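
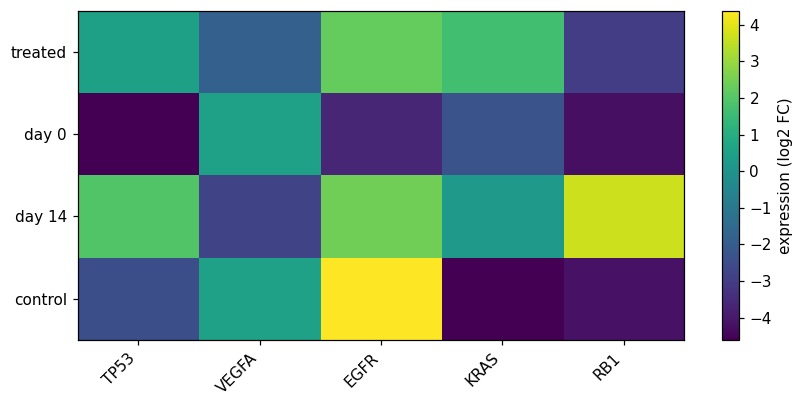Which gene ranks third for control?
Top 4 for control: EGFR ≈ 4, VEGFA ≈ 1, TP53 ≈ -2, RB1 ≈ -4.

TP53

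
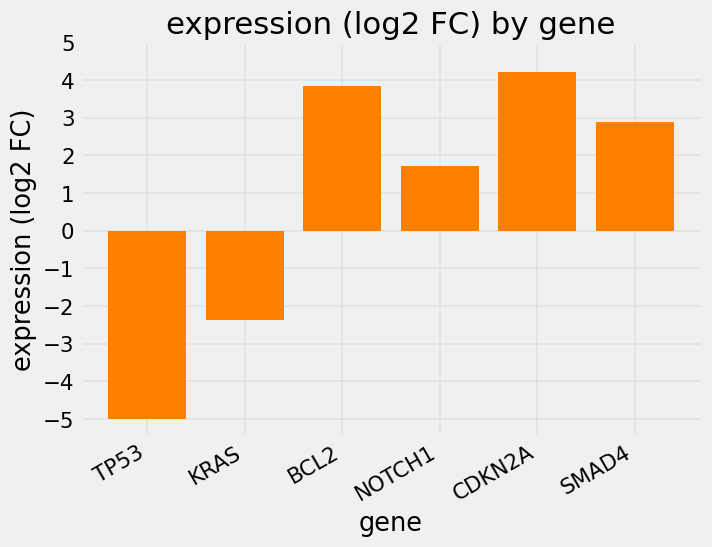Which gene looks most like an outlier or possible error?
TP53 ≈ -5; the rest sit between ≈ -2 and ≈ 4.

TP53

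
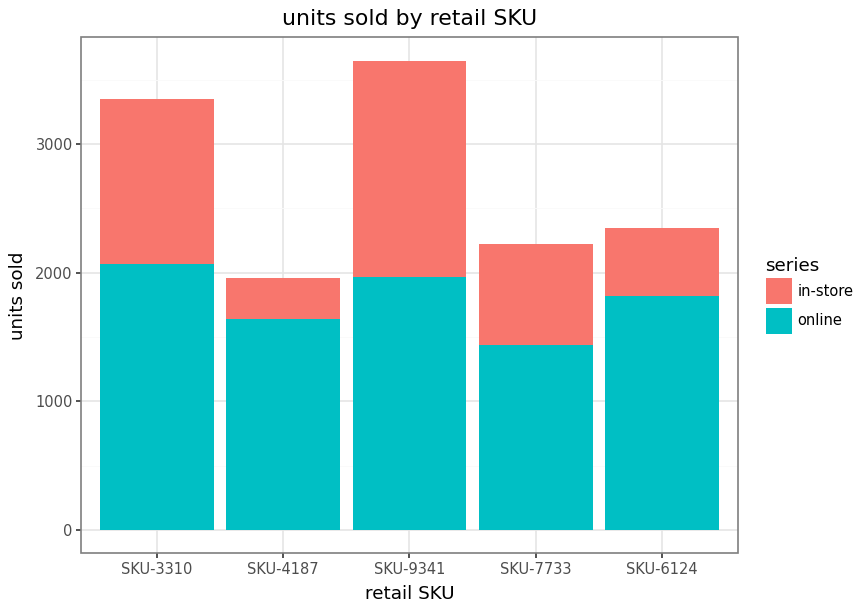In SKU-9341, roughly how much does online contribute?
≈ 2000

online top ≈ 2000, bottom ≈ 0; segment ≈ 2000.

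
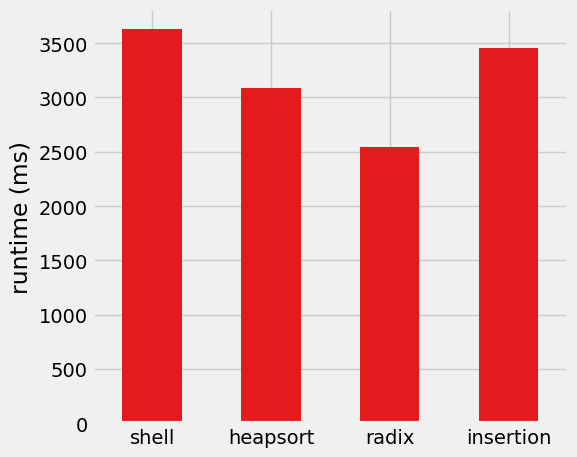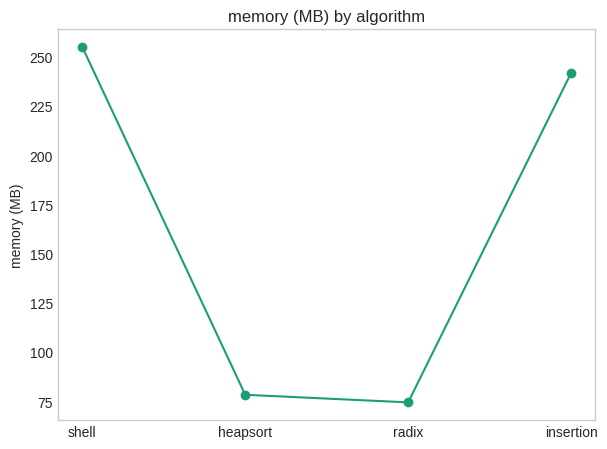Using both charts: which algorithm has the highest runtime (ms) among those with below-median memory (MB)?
heapsort

Chart 2 median memory (MB) ≈ 150; below-median algorithms: heapsort, radix. Among those, heapsort has the highest runtime (ms) (≈ 3000).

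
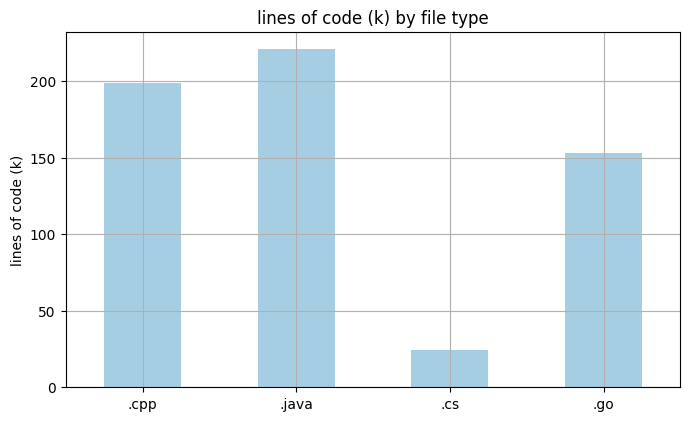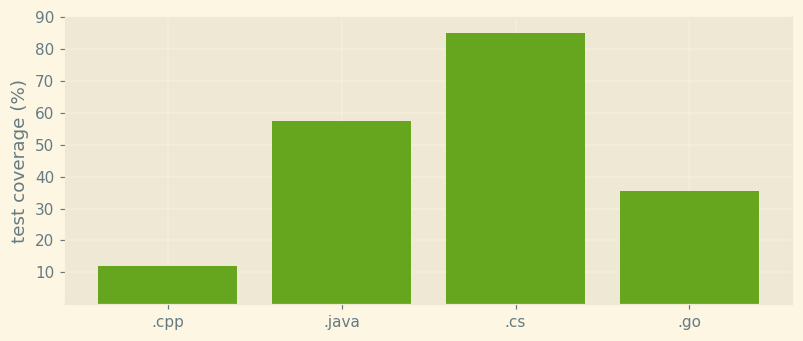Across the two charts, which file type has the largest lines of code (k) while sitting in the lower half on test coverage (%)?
Chart 2 median test coverage (%) ≈ 50; below-median file types: .cpp, .go. Among those, .cpp has the highest lines of code (k) (≈ 200).

.cpp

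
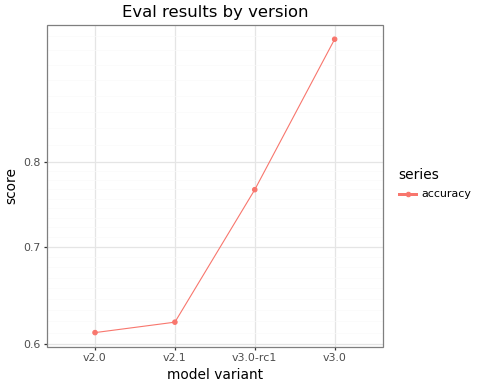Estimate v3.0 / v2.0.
v3.0 ≈ 0.95, v2.0 ≈ 0.60; 0.95/0.60 ≈ 1.58.

≈ 1.58×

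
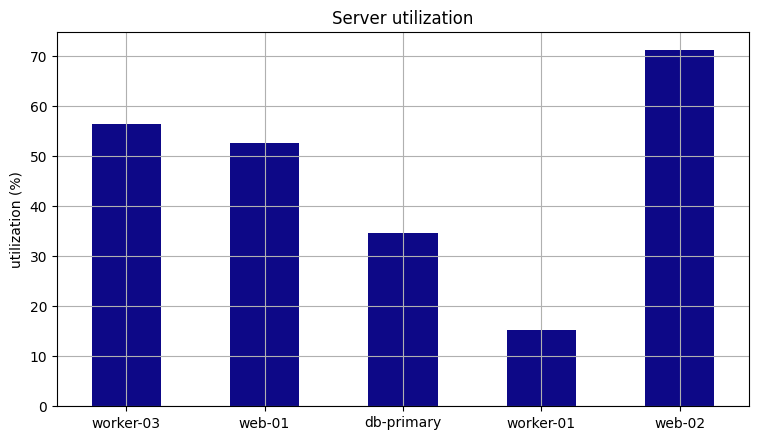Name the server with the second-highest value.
worker-03

Top 3: web-02 ≈ 70, worker-03 ≈ 60, web-01 ≈ 50.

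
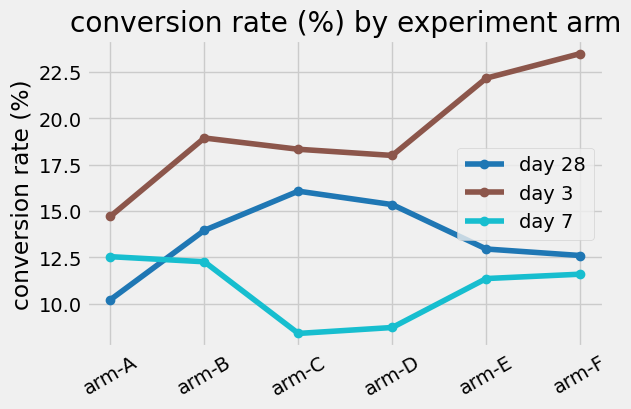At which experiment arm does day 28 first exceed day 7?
arm-A: day 28 ≈ 10 vs day 7 ≈ 12 (not yet); arm-B: day 28 ≈ 14 vs day 7 ≈ 12 (first crossover).

arm-B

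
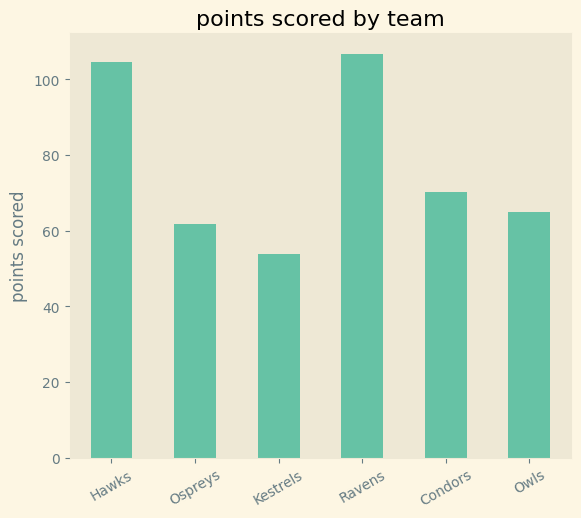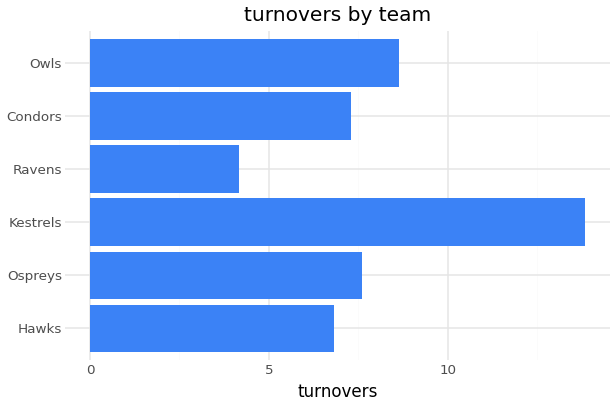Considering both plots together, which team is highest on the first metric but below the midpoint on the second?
Chart 2 median turnovers ≈ 8; below-median teams: Hawks, Ravens, Condors. Among those, Ravens has the highest points scored (≈ 110).

Ravens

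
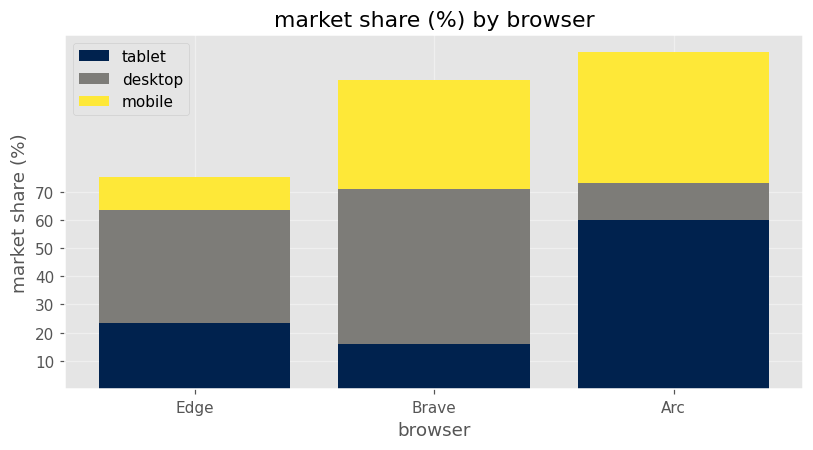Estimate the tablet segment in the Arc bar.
tablet top ≈ 60, bottom ≈ 0; segment ≈ 60.

≈ 60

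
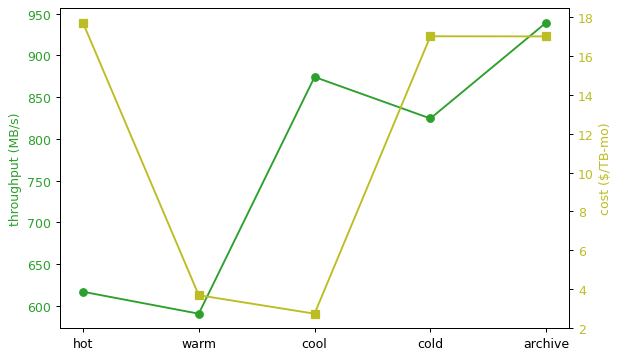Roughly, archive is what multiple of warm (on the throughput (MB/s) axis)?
≈ 1.58×

archive ≈ 950, warm ≈ 600; 950/600 ≈ 1.58.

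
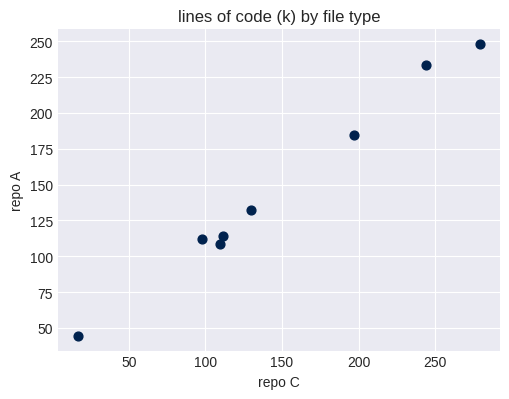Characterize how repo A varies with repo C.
Points are positively correlated; strong (|r| ≈ 1.0).

positive, strong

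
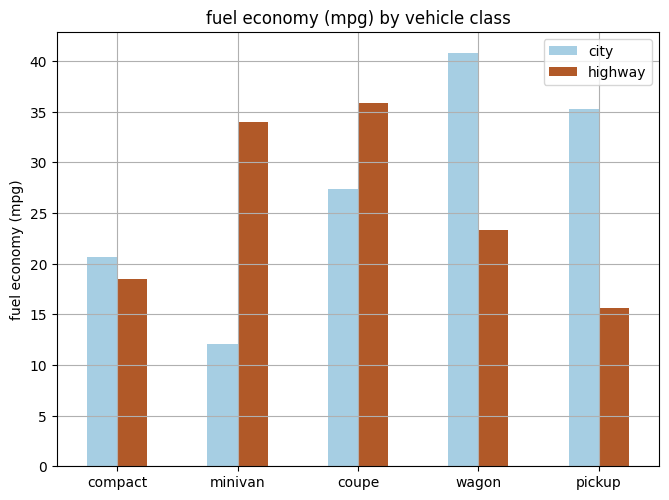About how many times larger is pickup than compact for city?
≈ 1.75×

pickup ≈ 35, compact ≈ 20; 35/20 ≈ 1.75.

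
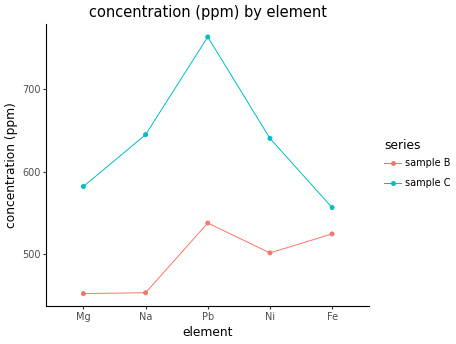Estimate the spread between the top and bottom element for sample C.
Max Pb ≈ 750, min Fe ≈ 550; range ≈ 200.

≈ 200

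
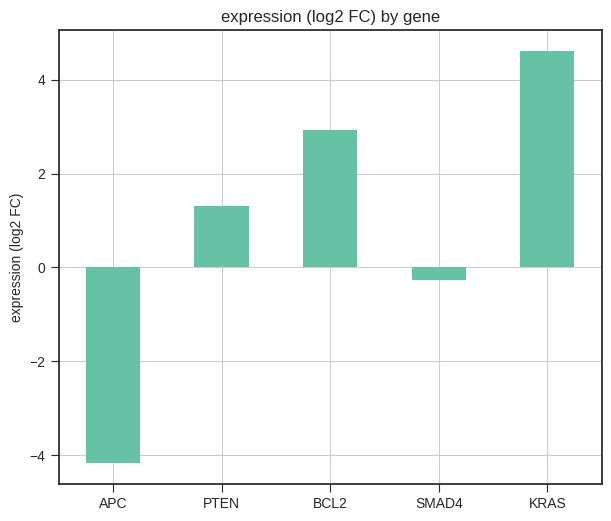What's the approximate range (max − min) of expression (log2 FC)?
Max KRAS ≈ 5, min APC ≈ -4; range ≈ 9.

≈ 9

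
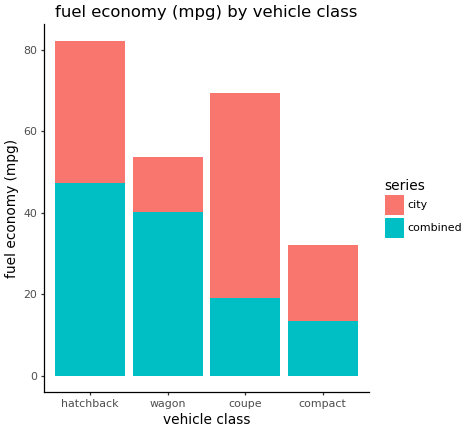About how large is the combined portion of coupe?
combined top ≈ 20, bottom ≈ 0; segment ≈ 20.

≈ 20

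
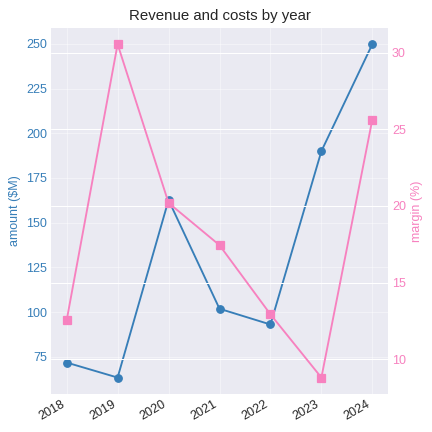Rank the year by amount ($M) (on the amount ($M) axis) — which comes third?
2020

Top 4 (on the amount ($M) axis): 2024 ≈ 240, 2023 ≈ 200, 2020 ≈ 160, 2021 ≈ 100.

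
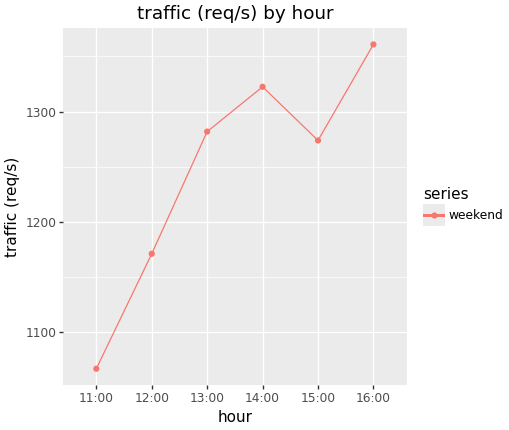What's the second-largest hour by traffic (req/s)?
14:00

Top 3: 16:00 ≈ 1350, 14:00 ≈ 1325, 13:00 ≈ 1275.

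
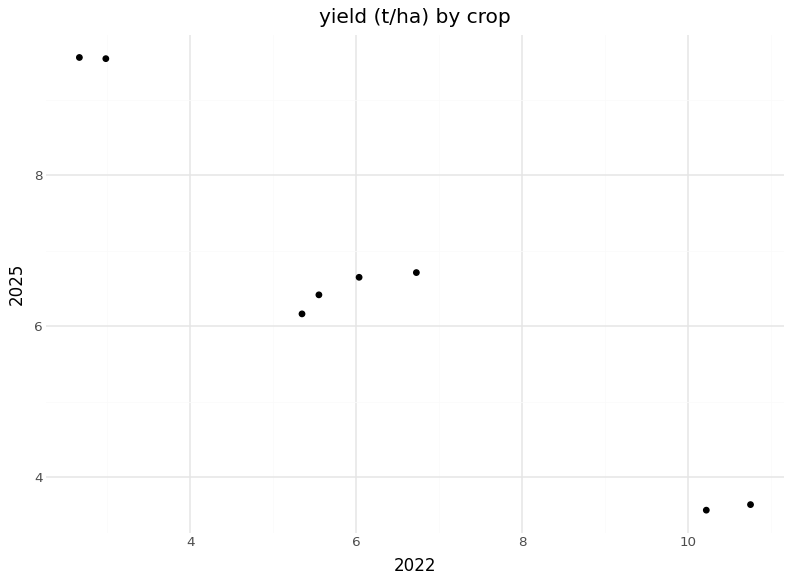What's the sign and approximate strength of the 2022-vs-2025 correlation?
negative, strong

Points are negatively correlated; strong (|r| ≈ 1.0).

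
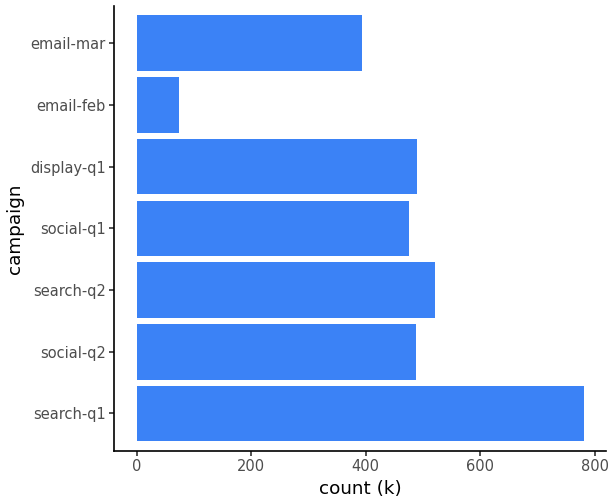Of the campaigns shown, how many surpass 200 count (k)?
Above 200: search-q1, social-q2, search-q2, social-q1, display-q1, email-mar.

6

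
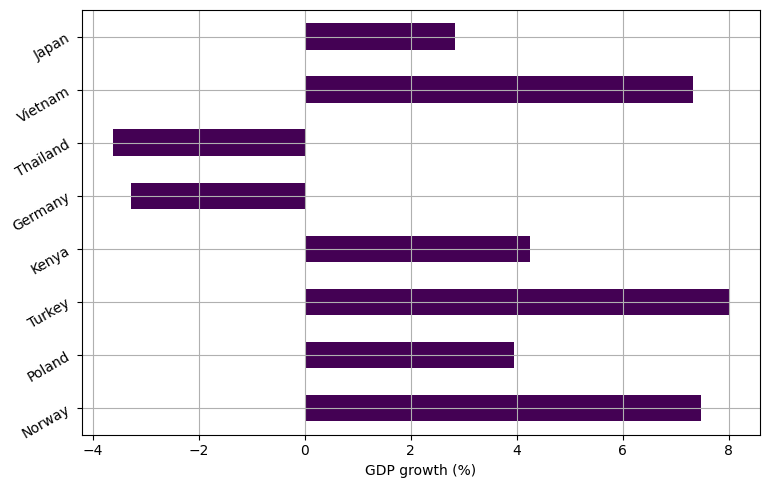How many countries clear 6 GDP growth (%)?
Above 6: Norway, Turkey, Vietnam.

3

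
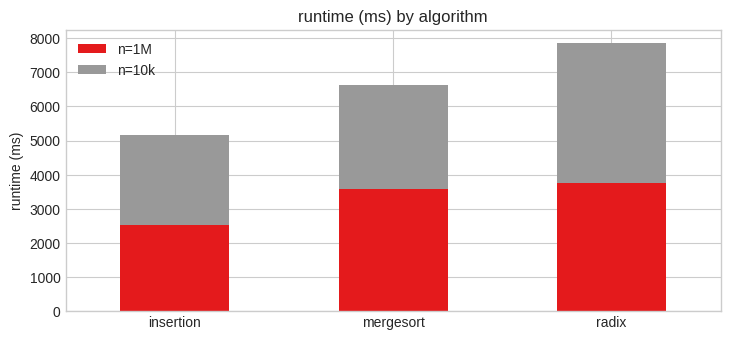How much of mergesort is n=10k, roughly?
≈ 3000

n=10k top ≈ 7000, bottom ≈ 4000; segment ≈ 3000.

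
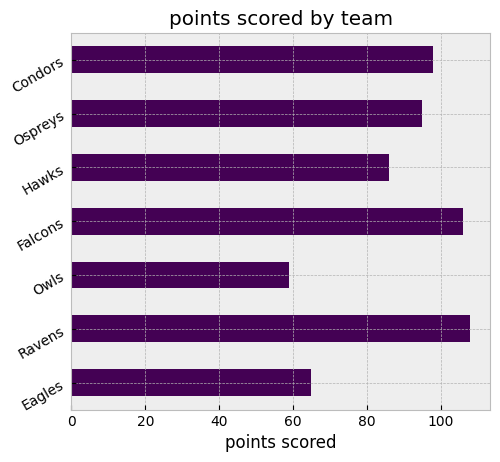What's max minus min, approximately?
≈ 50

Max Ravens ≈ 110, min Owls ≈ 60; range ≈ 50.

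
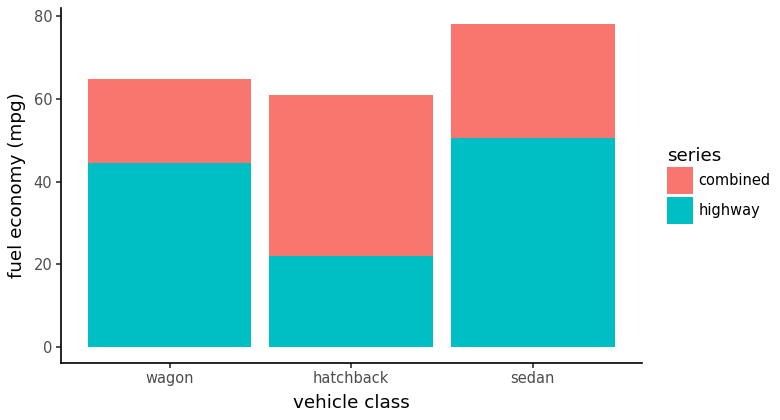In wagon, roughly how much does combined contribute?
≈ 20

combined top ≈ 60, bottom ≈ 40; segment ≈ 20.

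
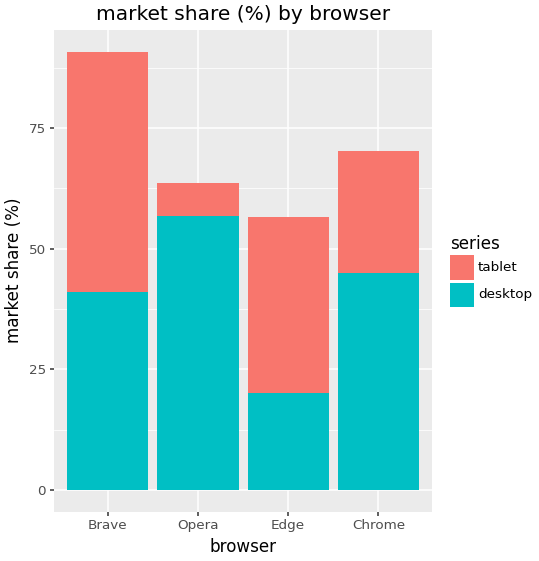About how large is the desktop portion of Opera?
≈ 60

desktop top ≈ 60, bottom ≈ 0; segment ≈ 60.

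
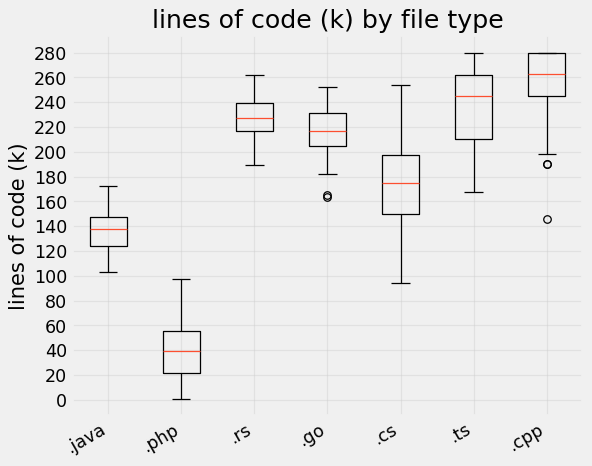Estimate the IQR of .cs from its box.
Q3 ≈ 200, Q1 ≈ 160; IQR ≈ 40.

≈ 40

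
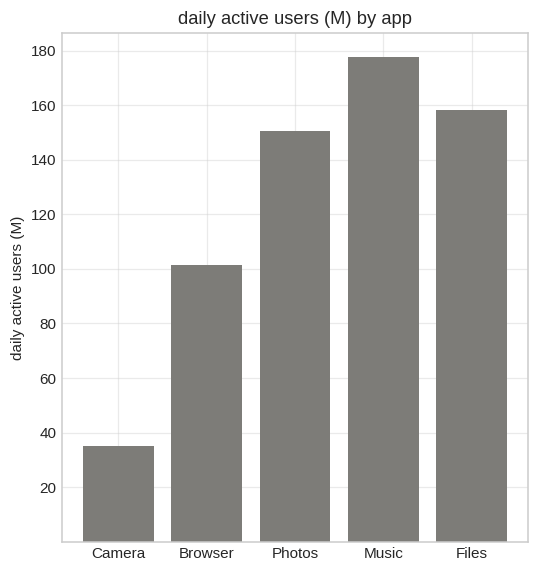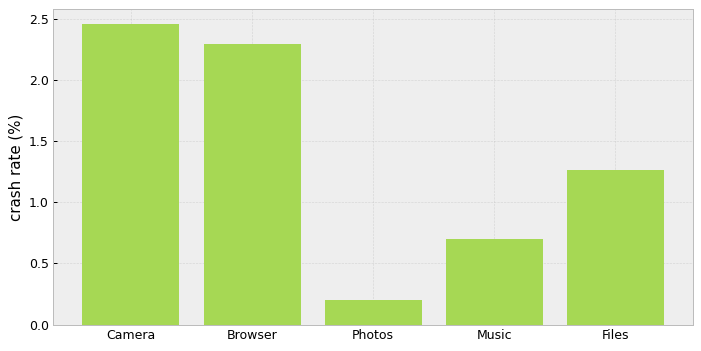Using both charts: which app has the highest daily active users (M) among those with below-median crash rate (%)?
Music

Chart 2 median crash rate (%) ≈ 1.5; below-median apps: Photos, Music. Among those, Music has the highest daily active users (M) (≈ 180).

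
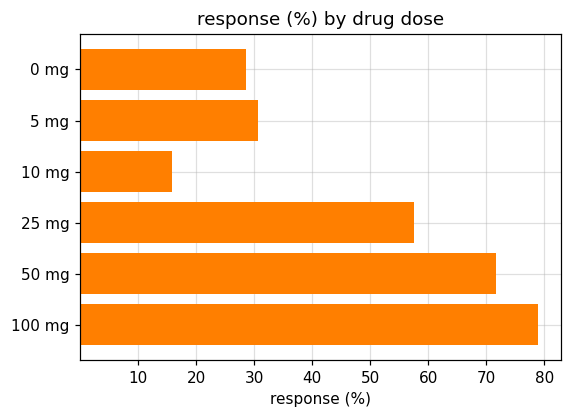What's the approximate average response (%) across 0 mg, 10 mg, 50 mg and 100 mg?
(30 + 20 + 70 + 80) / 4 ≈ 50.

≈ 50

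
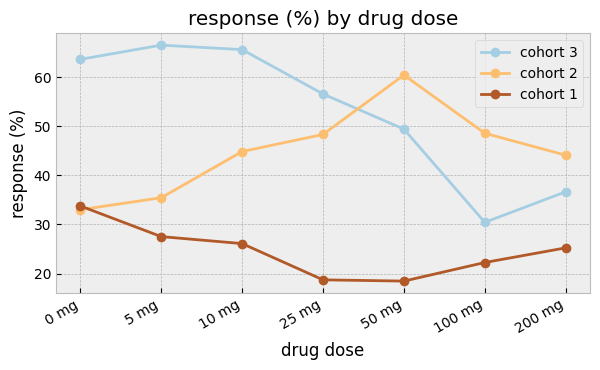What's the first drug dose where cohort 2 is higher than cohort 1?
5 mg

0 mg: cohort 2 ≈ 35 vs cohort 1 ≈ 35 (not yet); 5 mg: cohort 2 ≈ 35 vs cohort 1 ≈ 30 (first crossover).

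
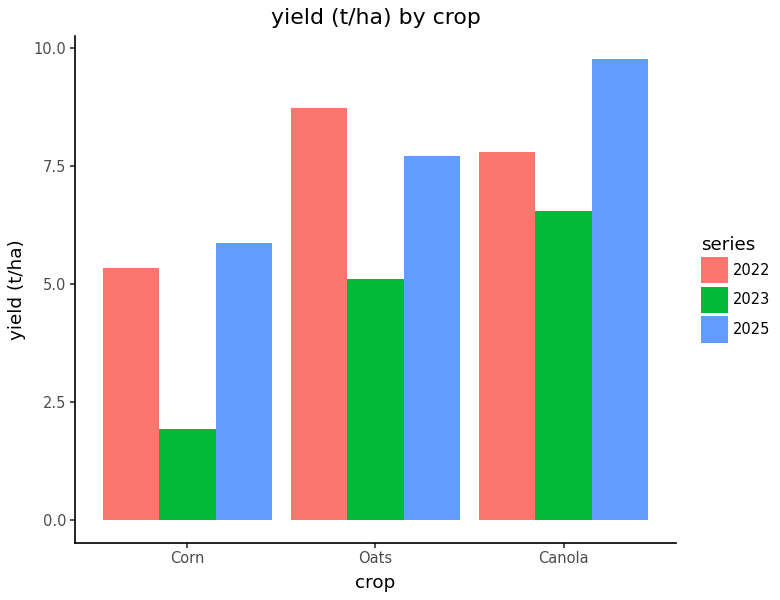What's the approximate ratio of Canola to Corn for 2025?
≈ 1.67×

Canola ≈ 10, Corn ≈ 6; 10/6 ≈ 1.67.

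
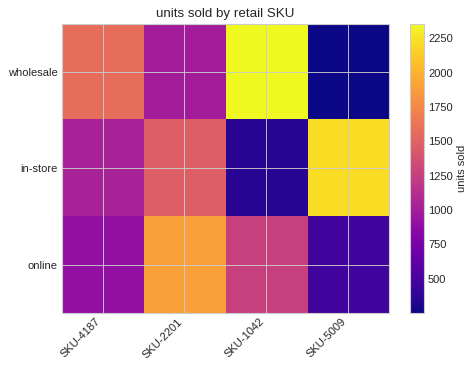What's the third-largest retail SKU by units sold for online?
Top 4 for online: SKU-2201 ≈ 1800, SKU-1042 ≈ 1200, SKU-4187 ≈ 1000, SKU-5009 ≈ 400.

SKU-4187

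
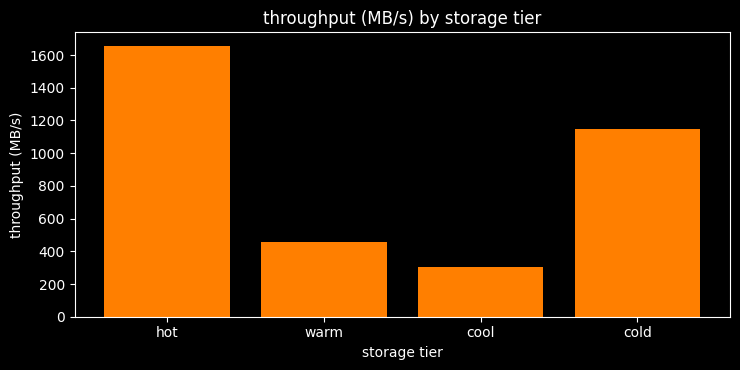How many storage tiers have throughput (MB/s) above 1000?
2

Above 1000: hot, cold.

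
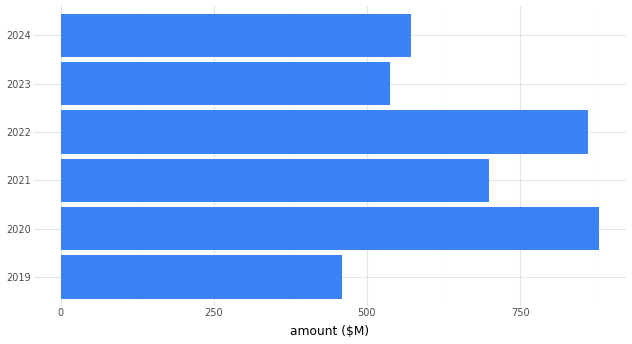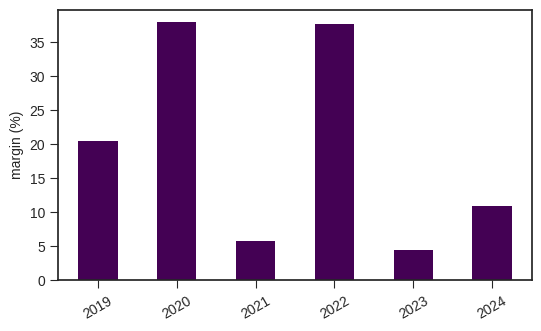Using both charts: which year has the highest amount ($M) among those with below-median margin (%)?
2021

Chart 2 median margin (%) ≈ 15; below-median years: 2021, 2023, 2024. Among those, 2021 has the highest amount ($M) (≈ 700).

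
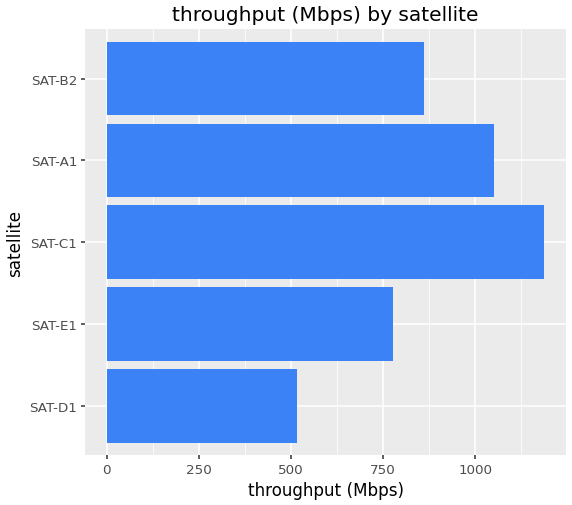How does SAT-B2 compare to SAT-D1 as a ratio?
≈ 1.8×

SAT-B2 ≈ 900, SAT-D1 ≈ 500; 900/500 ≈ 1.8.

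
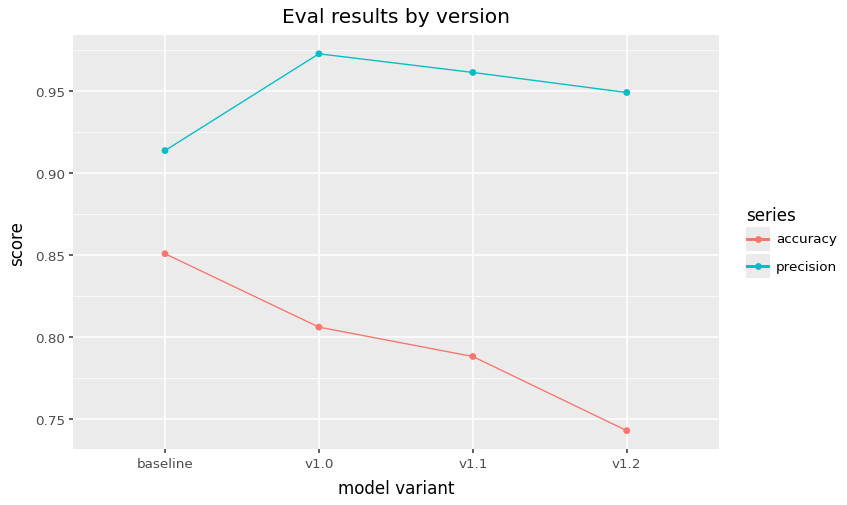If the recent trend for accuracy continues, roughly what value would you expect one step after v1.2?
Last three: 0.80, 0.78, 0.74 → slope ≈ -0.03/step → next ≈ 0.71.

≈ 0.71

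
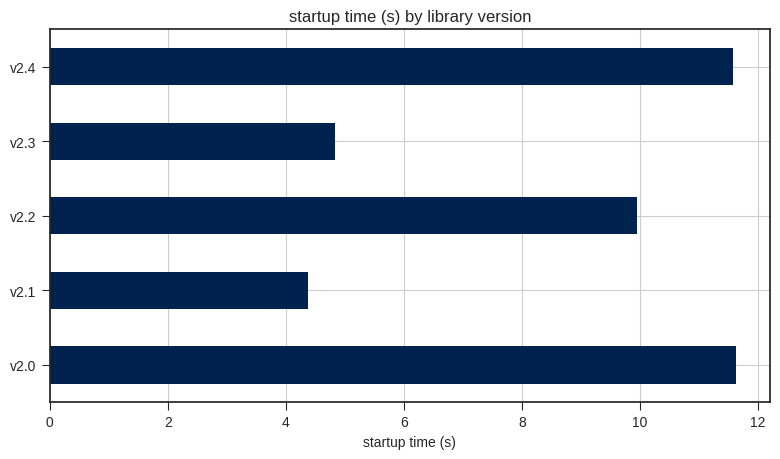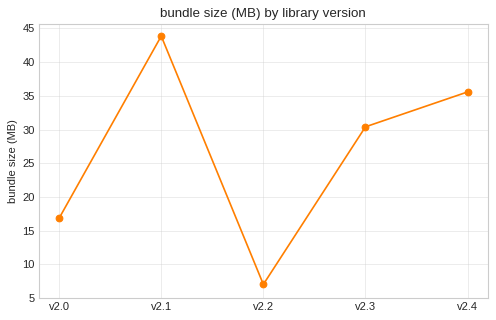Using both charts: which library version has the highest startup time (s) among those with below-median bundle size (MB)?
v2.0

Chart 2 median bundle size (MB) ≈ 30; below-median library versions: v2.0, v2.2. Among those, v2.0 has the highest startup time (s) (≈ 12).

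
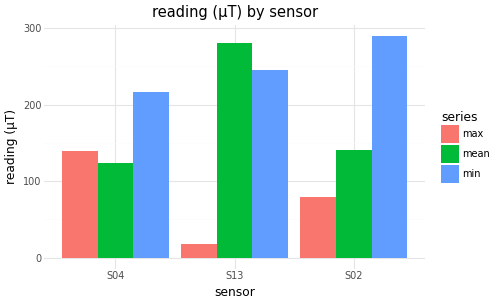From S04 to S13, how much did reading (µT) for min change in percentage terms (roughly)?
≈ +11.1%

S04 ≈ 225, S13 ≈ 250; (250 − 225) / 225 ≈ +11.1%.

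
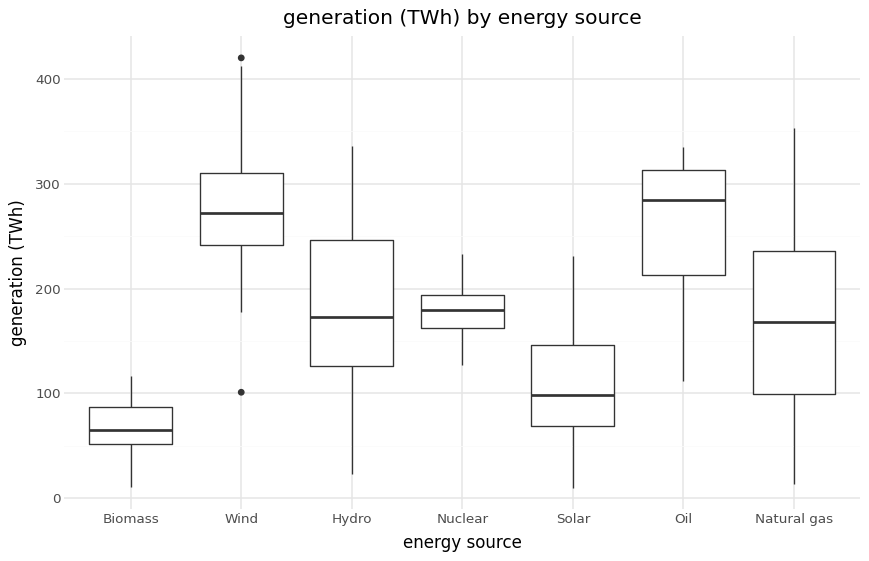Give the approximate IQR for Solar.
≈ 80

Q3 ≈ 140, Q1 ≈ 60; IQR ≈ 80.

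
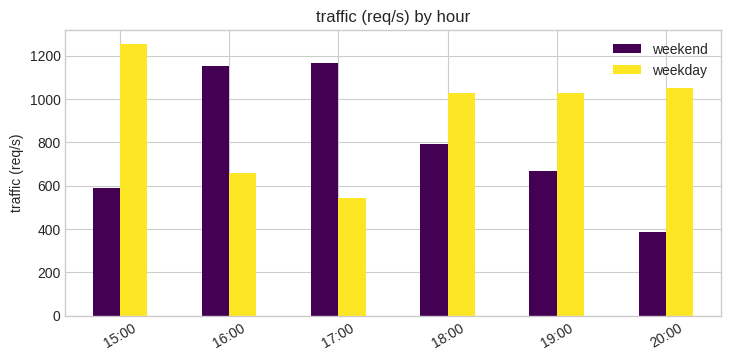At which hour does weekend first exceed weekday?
16:00

15:00: weekend ≈ 600 vs weekday ≈ 1200 (not yet); 16:00: weekend ≈ 1200 vs weekday ≈ 600 (first crossover).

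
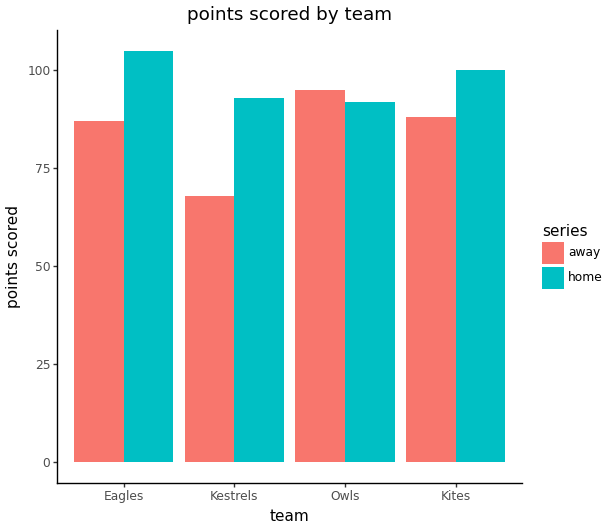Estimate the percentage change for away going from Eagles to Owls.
≈ +11.1%

Eagles ≈ 90, Owls ≈ 100; (100 − 90) / 90 ≈ +11.1%.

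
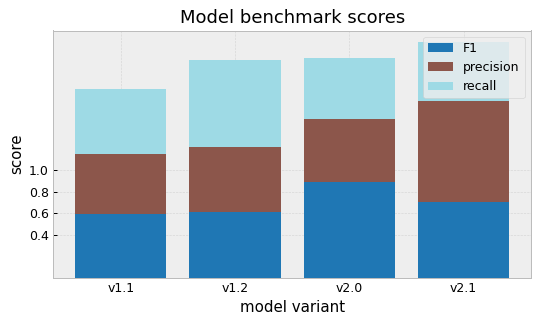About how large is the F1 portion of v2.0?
F1 top ≈ 0.8, bottom ≈ 0.0; segment ≈ 0.8.

≈ 0.8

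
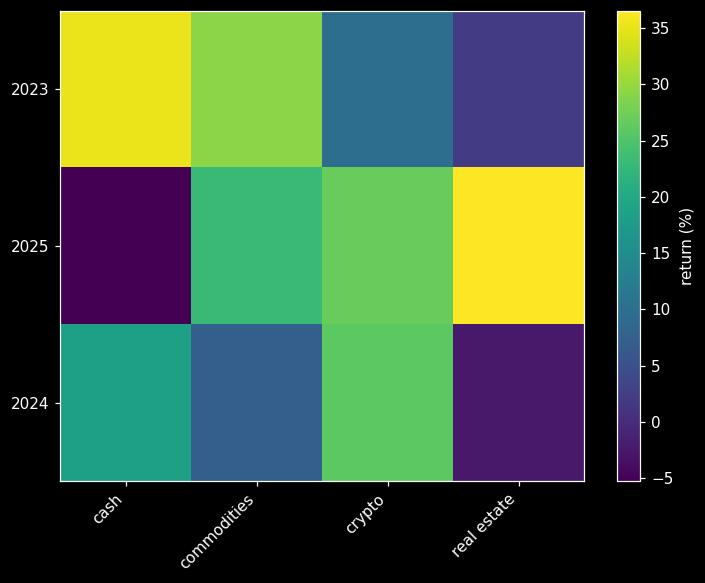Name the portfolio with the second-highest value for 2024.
Top 3 for 2024: crypto ≈ 25, cash ≈ 20, commodities ≈ 5.

cash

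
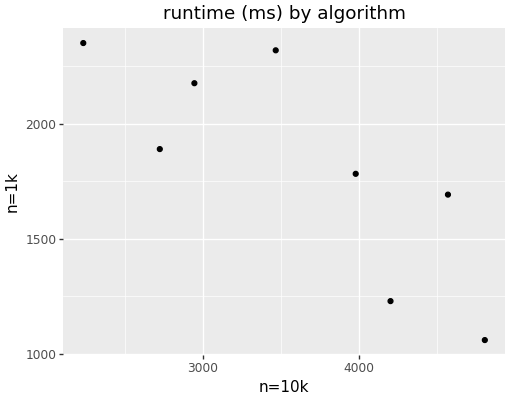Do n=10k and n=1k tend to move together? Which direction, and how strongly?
negative, strong

Points are negatively correlated; strong (|r| ≈ 0.8).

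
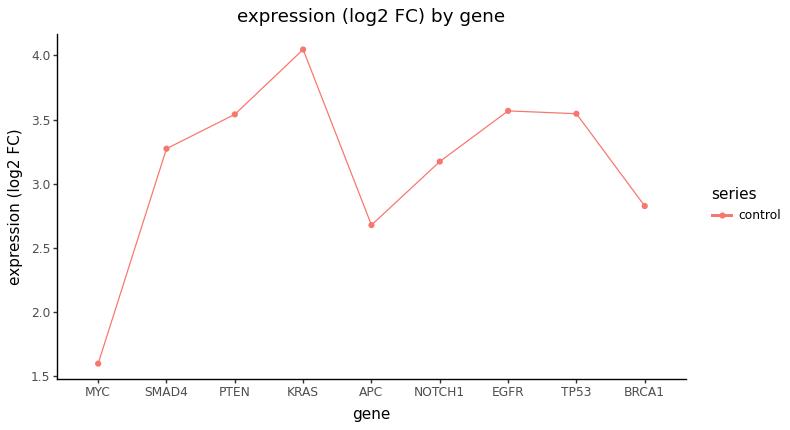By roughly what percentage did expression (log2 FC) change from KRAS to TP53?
KRAS ≈ 4.0, TP53 ≈ 3.5; (3.5 − 4.0) / 4.0 ≈ -12.5%.

≈ -12.5%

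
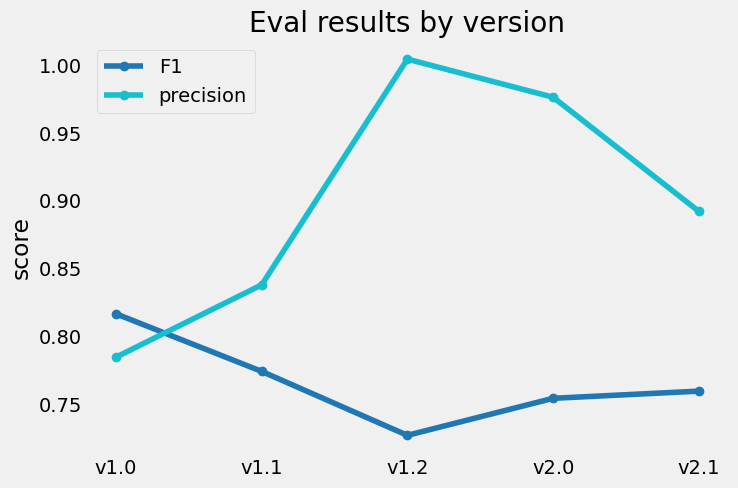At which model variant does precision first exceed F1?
v1.0: precision ≈ 0.80 vs F1 ≈ 0.80 (not yet); v1.1: precision ≈ 0.85 vs F1 ≈ 0.75 (first crossover).

v1.1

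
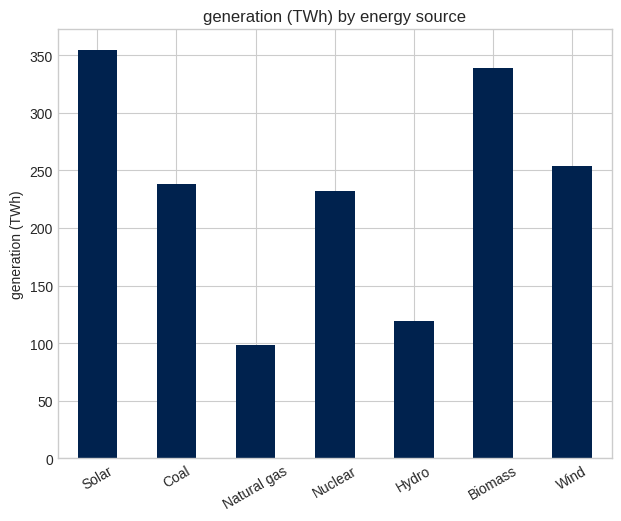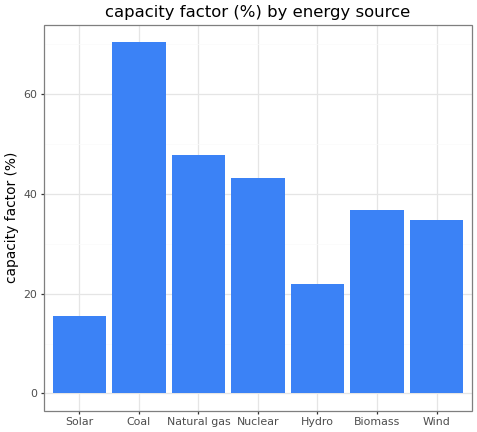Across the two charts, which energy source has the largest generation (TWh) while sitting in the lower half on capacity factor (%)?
Solar

Chart 2 median capacity factor (%) ≈ 40; below-median energy sources: Solar, Hydro, Wind. Among those, Solar has the highest generation (TWh) (≈ 350).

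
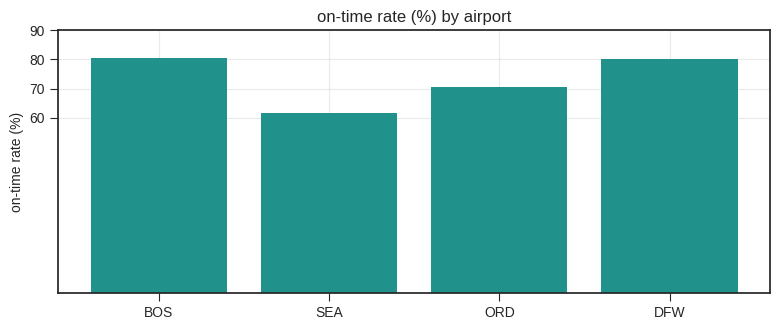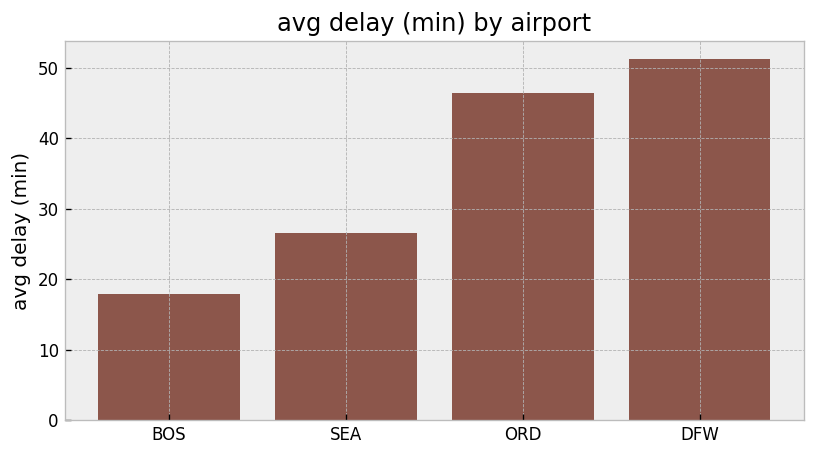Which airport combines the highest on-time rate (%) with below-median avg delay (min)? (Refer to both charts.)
Chart 2 median avg delay (min) ≈ 35; below-median airports: BOS, SEA. Among those, BOS has the highest on-time rate (%) (≈ 80).

BOS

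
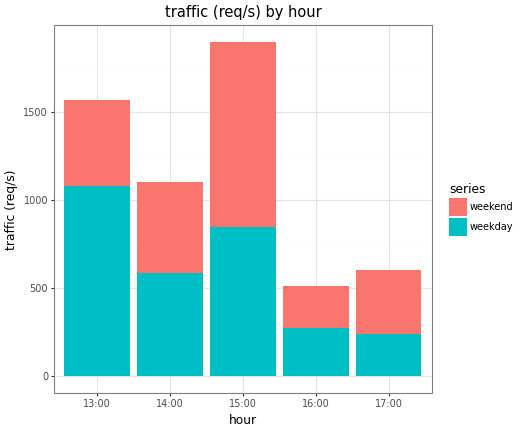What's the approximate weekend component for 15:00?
weekend top ≈ 1800, bottom ≈ 800; segment ≈ 1000.

≈ 1000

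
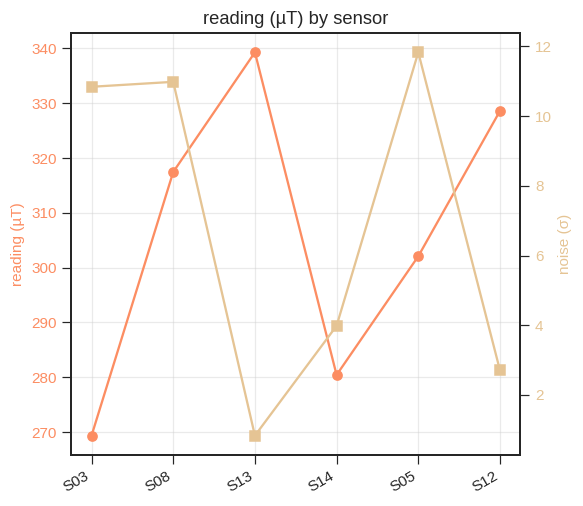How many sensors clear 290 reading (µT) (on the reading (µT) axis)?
4

Above 290: S08, S13, S05, S12.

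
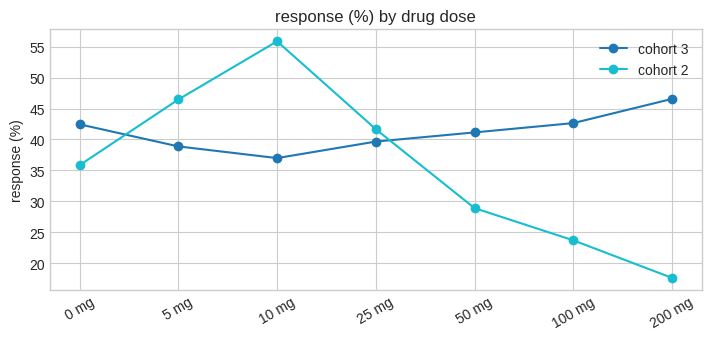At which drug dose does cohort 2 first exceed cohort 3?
0 mg: cohort 2 ≈ 35 vs cohort 3 ≈ 40 (not yet); 5 mg: cohort 2 ≈ 45 vs cohort 3 ≈ 40 (first crossover).

5 mg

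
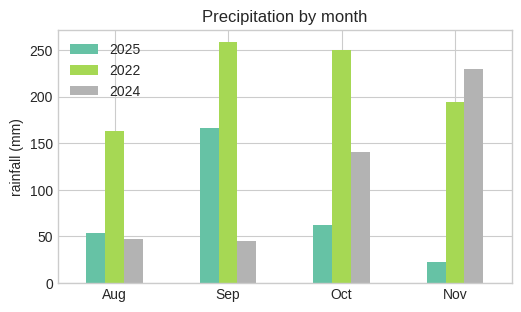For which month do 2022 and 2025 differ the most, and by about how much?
Oct: 2022 ≈ 250, 2025 ≈ 50 → gap ≈ 200. Next-largest (Nov) is only ≈ 175.

Oct, ≈ 200 mm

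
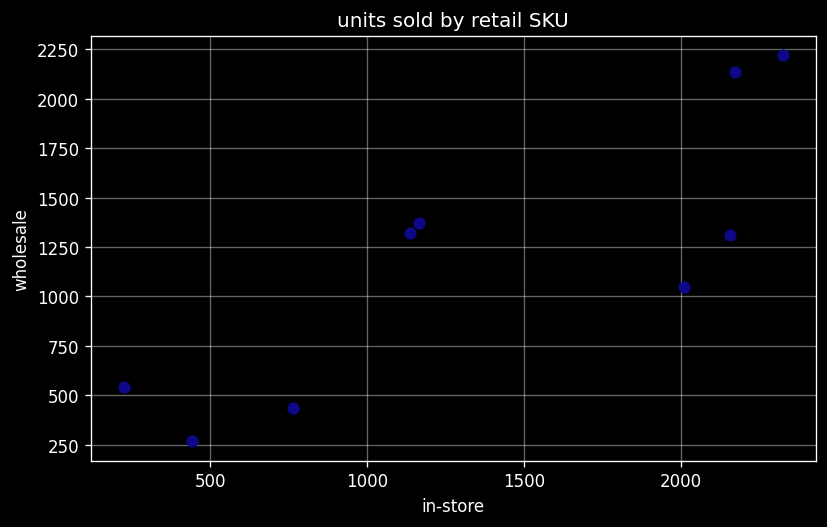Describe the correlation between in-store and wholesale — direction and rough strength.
positive, strong

Points are positively correlated; strong (|r| ≈ 0.8).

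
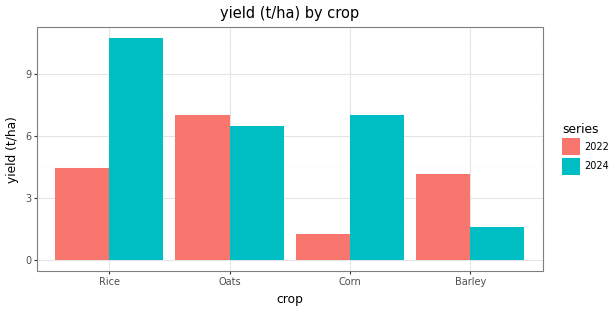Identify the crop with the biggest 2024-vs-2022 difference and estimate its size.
Rice: 2024 ≈ 11, 2022 ≈ 4 → gap ≈ 7. Next-largest (Corn) is only ≈ 6.

Rice, ≈ 7 t/ha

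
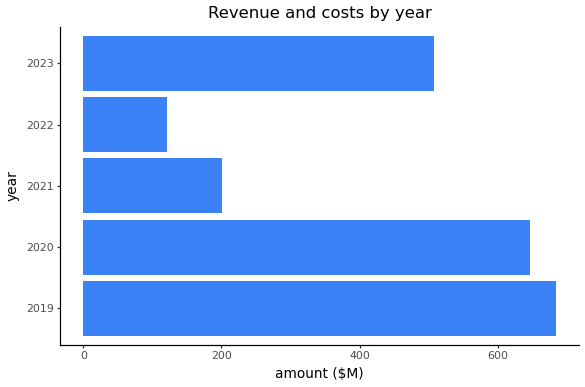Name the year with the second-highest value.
Top 3: 2019 ≈ 700, 2020 ≈ 600, 2023 ≈ 500.

2020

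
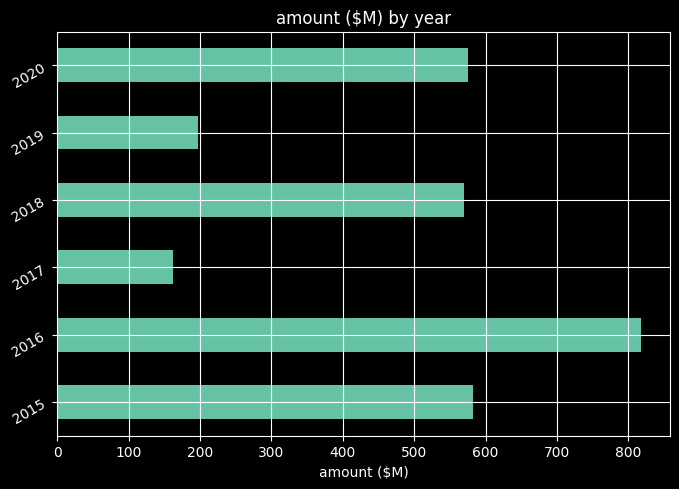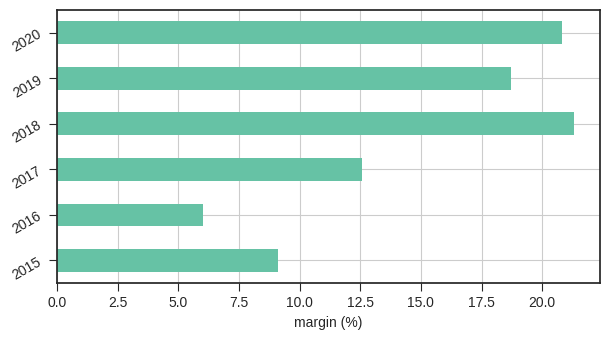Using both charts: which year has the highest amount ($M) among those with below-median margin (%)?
Chart 2 median margin (%) ≈ 16; below-median years: 2015, 2016, 2017. Among those, 2016 has the highest amount ($M) (≈ 800).

2016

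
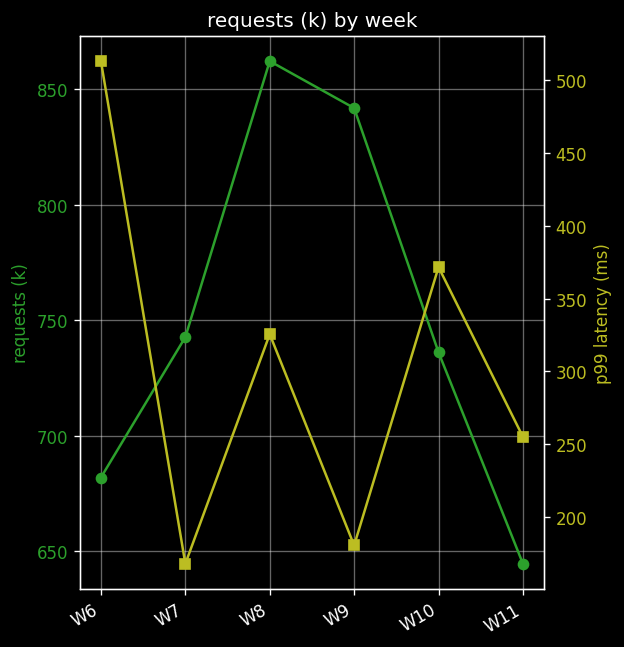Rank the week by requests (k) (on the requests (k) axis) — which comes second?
W9

Top 3 (on the requests (k) axis): W8 ≈ 860, W9 ≈ 840, W7 ≈ 740.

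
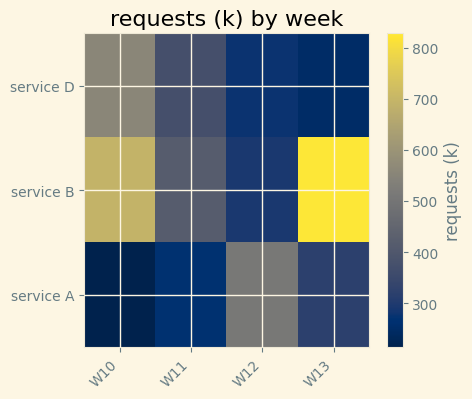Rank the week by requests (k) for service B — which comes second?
W10

Top 3 for service B: W13 ≈ 800, W10 ≈ 700, W11 ≈ 400.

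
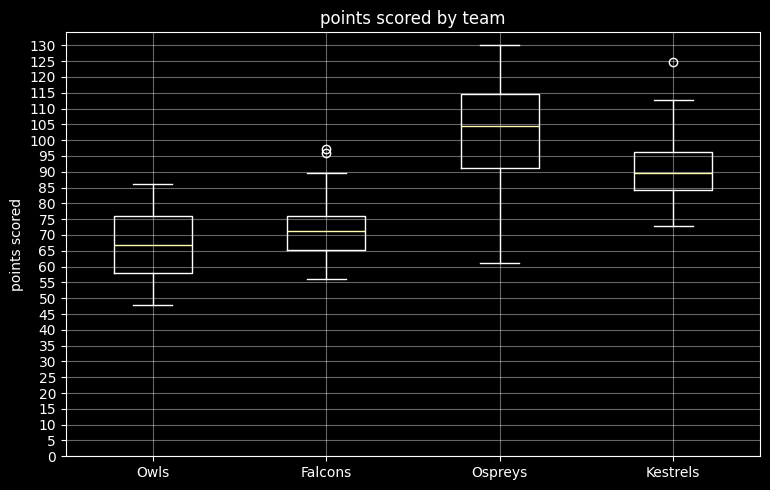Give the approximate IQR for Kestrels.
≈ 10

Q3 ≈ 95, Q1 ≈ 85; IQR ≈ 10.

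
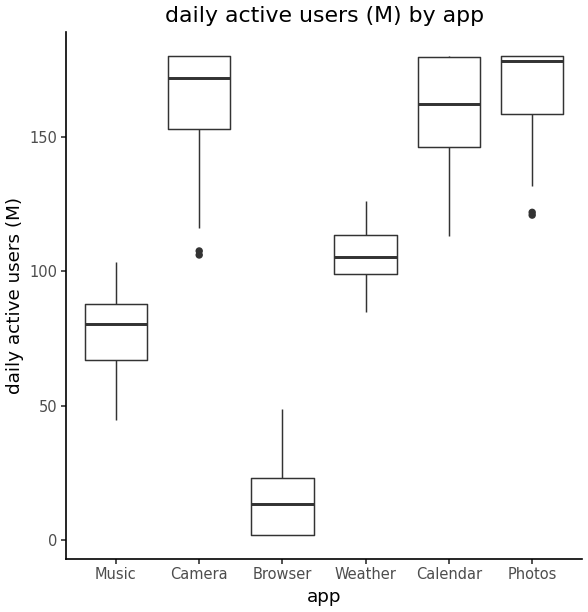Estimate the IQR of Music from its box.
≈ 20

Q3 ≈ 80, Q1 ≈ 60; IQR ≈ 20.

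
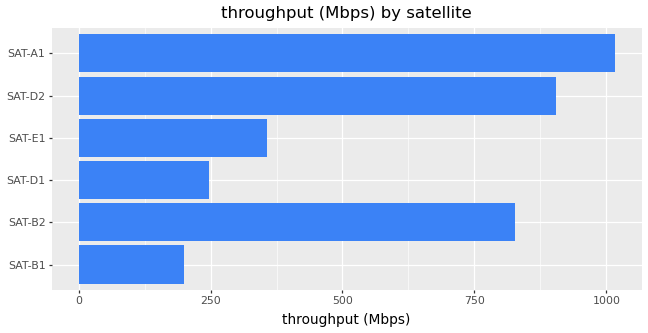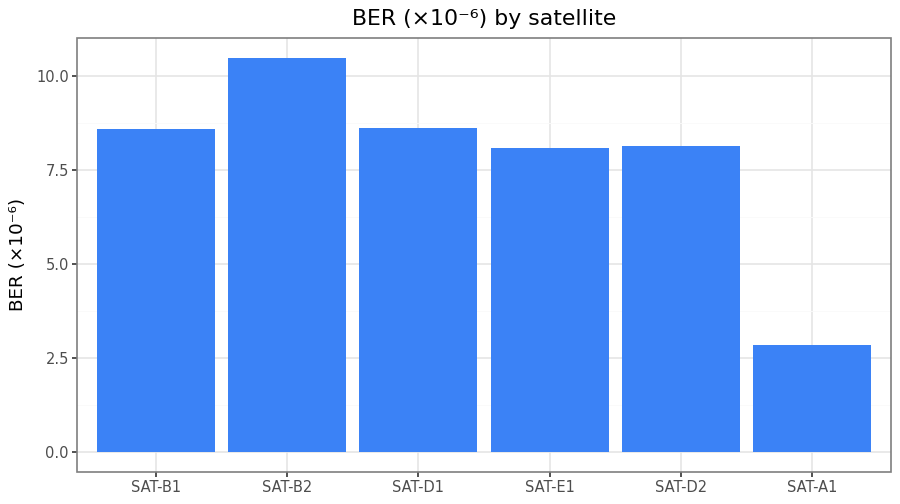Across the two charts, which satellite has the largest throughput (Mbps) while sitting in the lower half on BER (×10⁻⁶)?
Chart 2 median BER (×10⁻⁶) ≈ 8; below-median satellites: SAT-E1, SAT-D2, SAT-A1. Among those, SAT-A1 has the highest throughput (Mbps) (≈ 1000).

SAT-A1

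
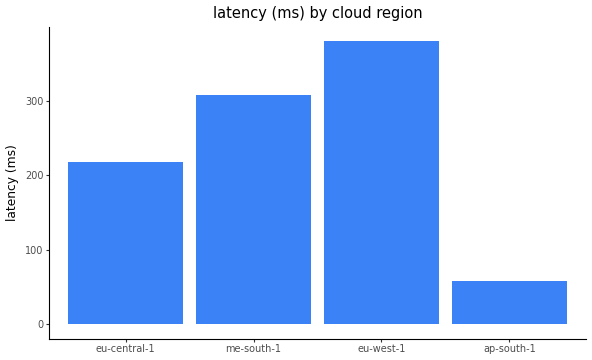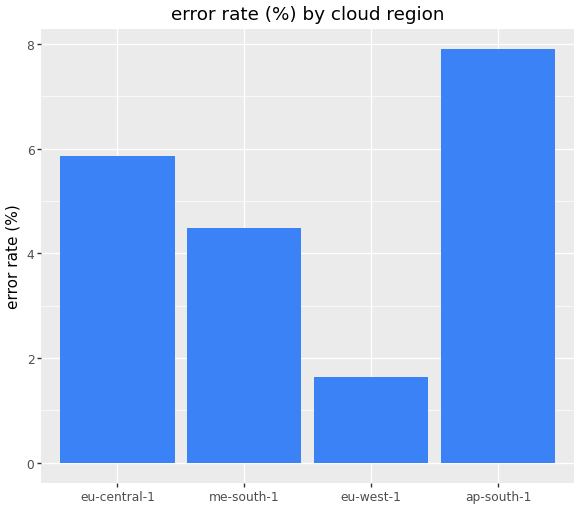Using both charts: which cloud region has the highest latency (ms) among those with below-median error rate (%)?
eu-west-1

Chart 2 median error rate (%) ≈ 5; below-median cloud regions: me-south-1, eu-west-1. Among those, eu-west-1 has the highest latency (ms) (≈ 400).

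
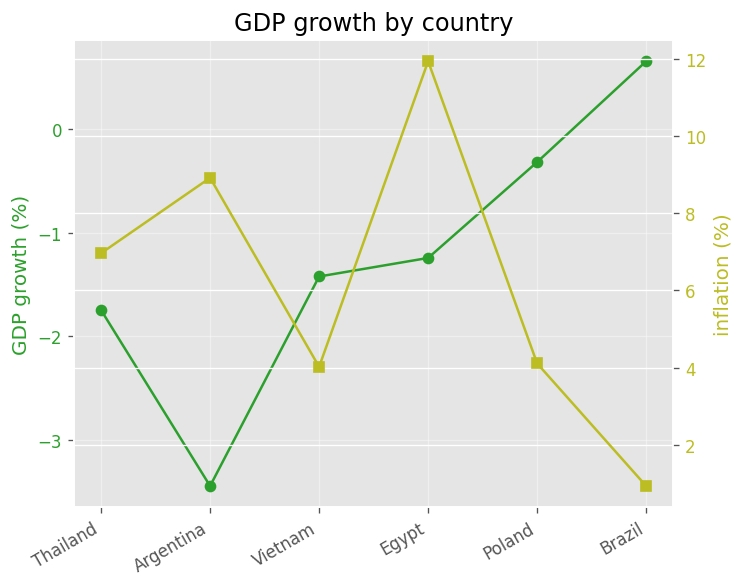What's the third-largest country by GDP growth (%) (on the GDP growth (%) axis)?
Top 4 (on the GDP growth (%) axis): Brazil ≈ 0.5, Poland ≈ -0.5, Egypt ≈ -1.0, Vietnam ≈ -1.5.

Egypt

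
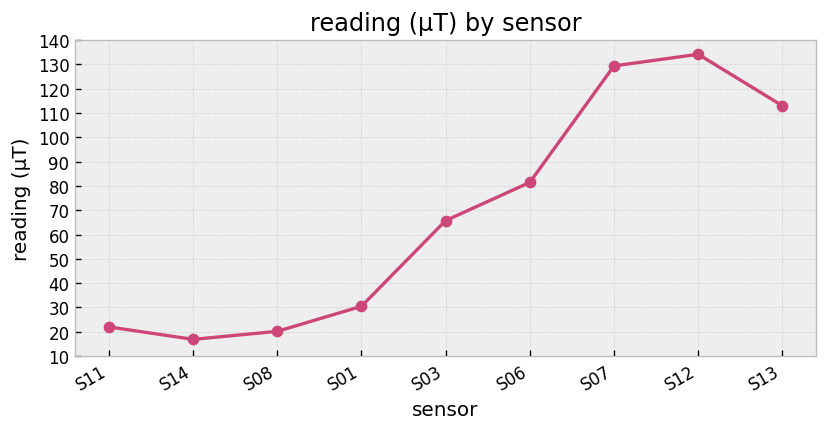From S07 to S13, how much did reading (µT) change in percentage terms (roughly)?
≈ -15.4%

S07 ≈ 130, S13 ≈ 110; (110 − 130) / 130 ≈ -15.4%.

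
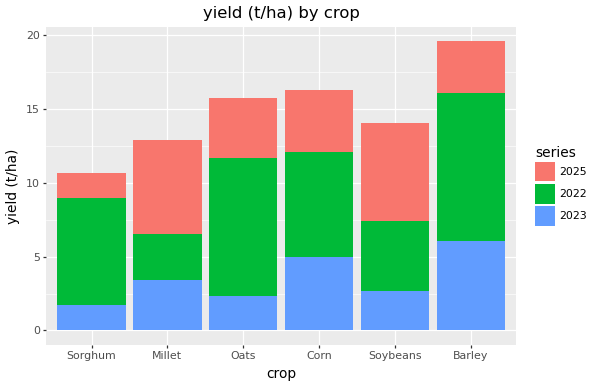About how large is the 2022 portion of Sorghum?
2022 top ≈ 8, bottom ≈ 2; segment ≈ 6.

≈ 6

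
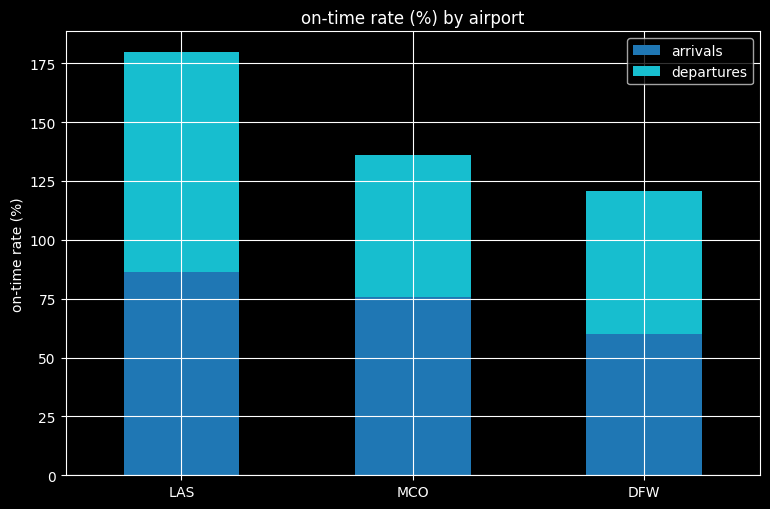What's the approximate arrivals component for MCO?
≈ 80

arrivals top ≈ 80, bottom ≈ 0; segment ≈ 80.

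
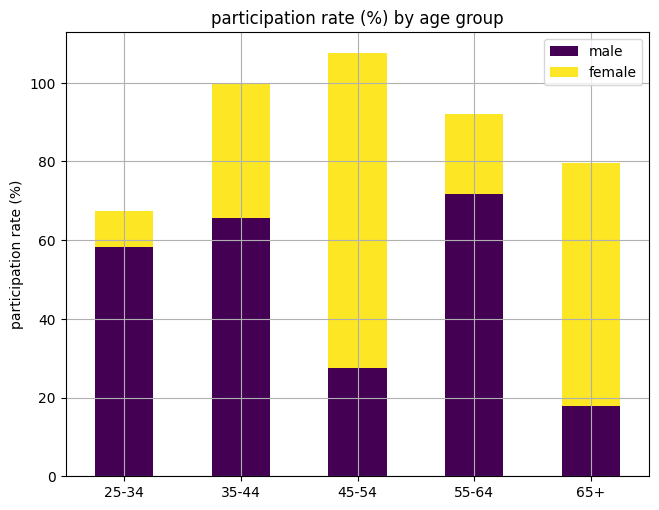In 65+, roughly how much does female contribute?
≈ 60

female top ≈ 80, bottom ≈ 20; segment ≈ 60.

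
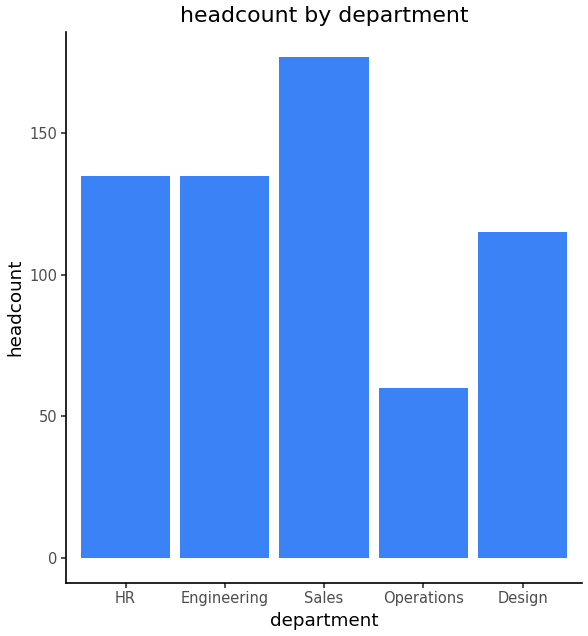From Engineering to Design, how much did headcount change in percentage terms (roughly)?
≈ -14.3%

Engineering ≈ 140, Design ≈ 120; (120 − 140) / 140 ≈ -14.3%.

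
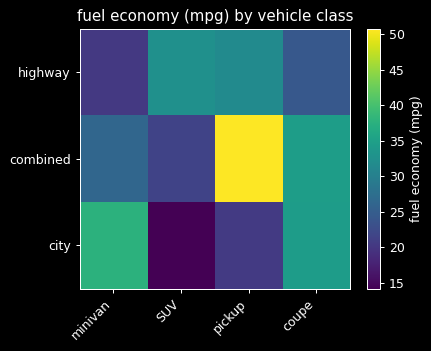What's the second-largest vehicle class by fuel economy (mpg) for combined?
coupe

Top 3 for combined: pickup ≈ 50, coupe ≈ 35, minivan ≈ 25.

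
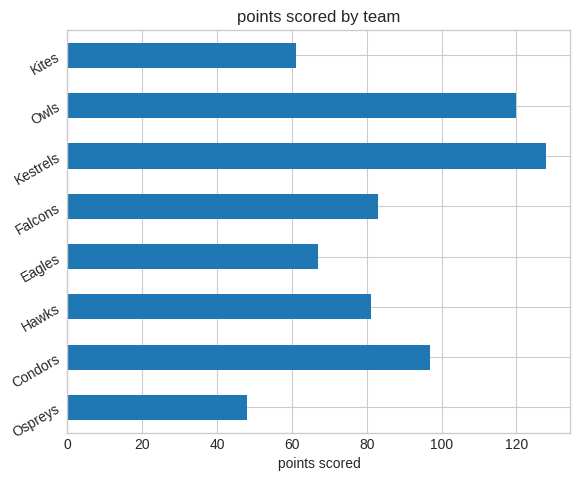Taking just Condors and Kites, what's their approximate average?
≈ 80

(100 + 60) / 2 ≈ 80.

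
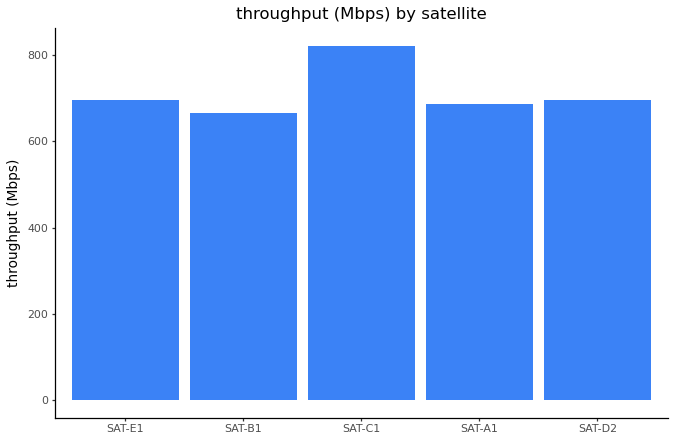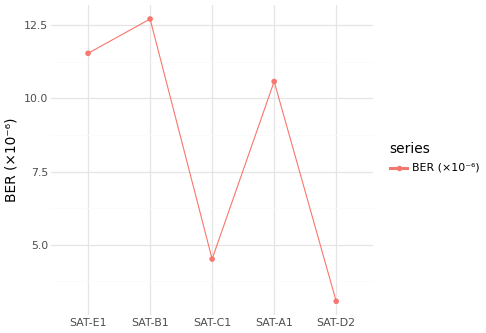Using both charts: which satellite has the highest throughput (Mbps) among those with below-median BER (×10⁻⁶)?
Chart 2 median BER (×10⁻⁶) ≈ 10; below-median satellites: SAT-C1, SAT-D2. Among those, SAT-C1 has the highest throughput (Mbps) (≈ 800).

SAT-C1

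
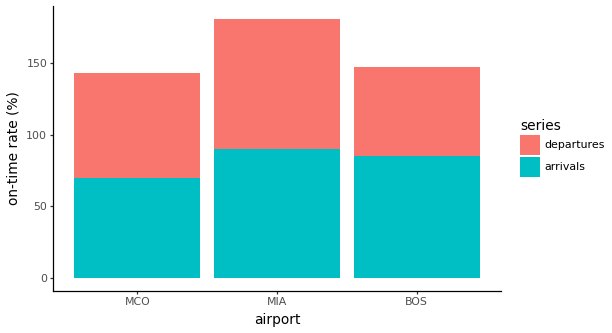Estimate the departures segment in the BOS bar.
departures top ≈ 140, bottom ≈ 80; segment ≈ 60.

≈ 60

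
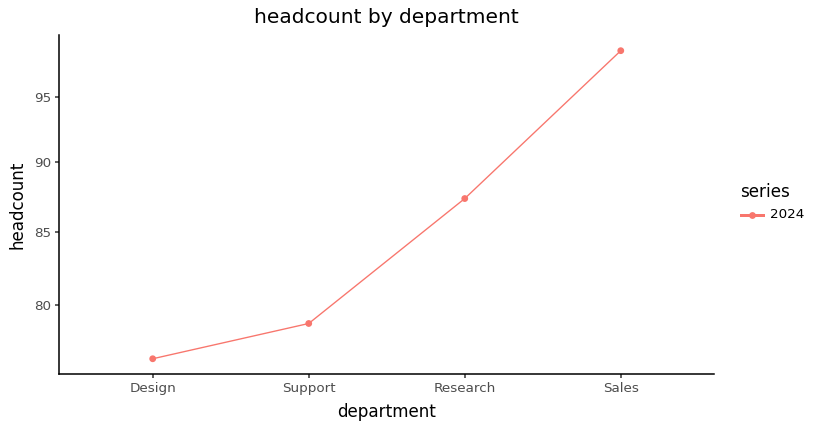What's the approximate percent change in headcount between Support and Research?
Support ≈ 78, Research ≈ 88; (88 − 78) / 78 ≈ +12.8%.

≈ +12.8%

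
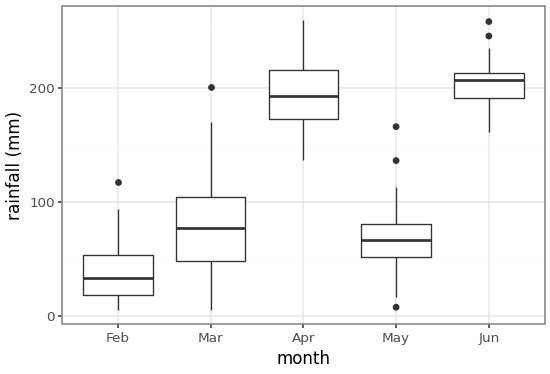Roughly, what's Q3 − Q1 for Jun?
Q3 ≈ 220, Q1 ≈ 200; IQR ≈ 20.

≈ 20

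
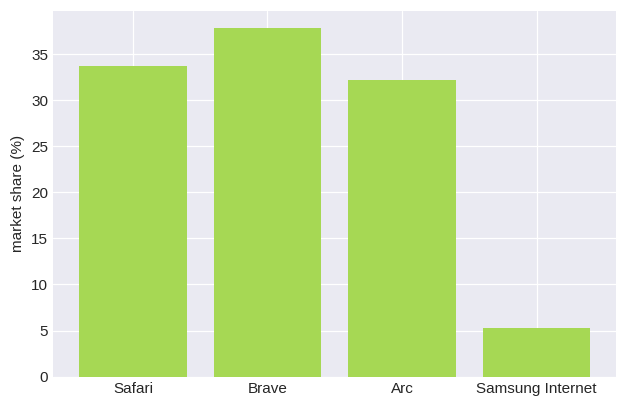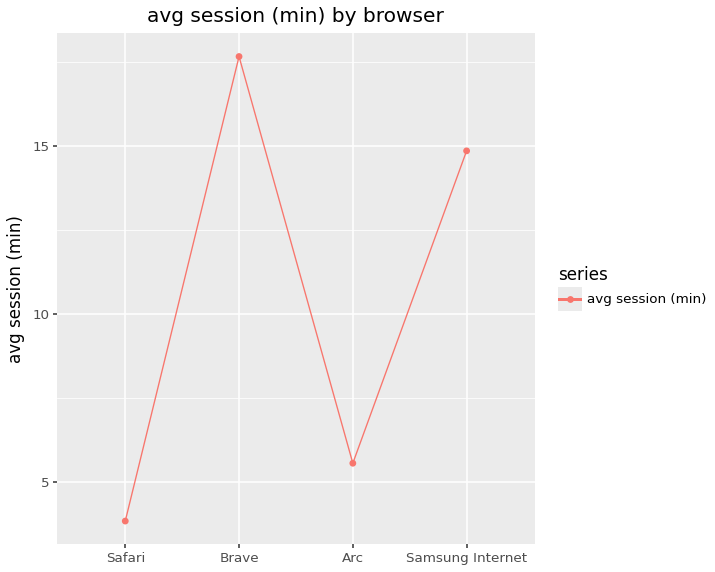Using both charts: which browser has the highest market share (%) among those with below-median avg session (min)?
Chart 2 median avg session (min) ≈ 10; below-median browsers: Safari, Arc. Among those, Safari has the highest market share (%) (≈ 35).

Safari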